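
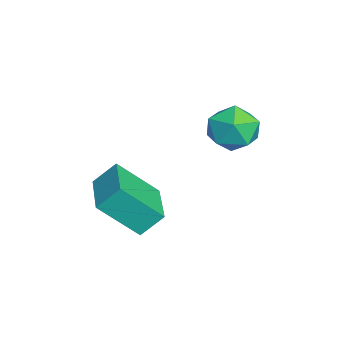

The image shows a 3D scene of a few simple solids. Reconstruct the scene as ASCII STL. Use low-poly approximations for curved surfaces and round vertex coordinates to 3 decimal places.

solid 
facet normal -0.994 -0.094 -0.050
outer loop
vertex -1.687 -3.812 0.473
vertex -1.805 -3.001 1.308
vertex -1.753 -2.354 -0.952
endloop
endfacet
facet normal 0.101 -0.693 -0.714
outer loop
vertex 0.325 -2.159 -0.848
vertex -1.687 -3.812 0.473
vertex -1.753 -2.354 -0.952
endloop
endfacet
facet normal -0.994 -0.094 -0.050
outer loop
vertex -1.753 -2.354 -0.952
vertex -1.805 -3.001 1.308
vertex -1.871 -1.543 -0.117
endloop
endfacet
facet normal -0.032 0.715 -0.699
outer loop
vertex -1.871 -1.543 -0.117
vertex 0.325 -2.159 -0.848
vertex -1.753 -2.354 -0.952
endloop
endfacet
facet normal 0.032 -0.715 0.699
outer loop
vertex -1.687 -3.812 0.473
vertex 0.273 -2.806 1.412
vertex -1.805 -3.001 1.308
endloop
endfacet
facet normal 0.101 -0.693 -0.714
outer loop
vertex 0.391 -3.617 0.577
vertex -1.687 -3.812 0.473
vertex 0.325 -2.159 -0.848
endloop
endfacet
facet normal 0.032 -0.715 0.699
outer loop
vertex 0.391 -3.617 0.577
vertex 0.273 -2.806 1.412
vertex -1.687 -3.812 0.473
endloop
endfacet
facet normal -0.101 0.693 0.714
outer loop
vertex -1.805 -3.001 1.308
vertex 0.273 -2.806 1.412
vertex -1.871 -1.543 -0.117
endloop
endfacet
facet normal -0.032 0.715 -0.699
outer loop
vertex 0.207 -1.348 -0.013
vertex 0.325 -2.159 -0.848
vertex -1.871 -1.543 -0.117
endloop
endfacet
facet normal -0.101 0.693 0.714
outer loop
vertex -1.871 -1.543 -0.117
vertex 0.273 -2.806 1.412
vertex 0.207 -1.348 -0.013
endloop
endfacet
facet normal 0.994 0.094 0.050
outer loop
vertex 0.207 -1.348 -0.013
vertex 0.391 -3.617 0.577
vertex 0.325 -2.159 -0.848
endloop
endfacet
facet normal 0.994 0.094 0.050
outer loop
vertex 0.273 -2.806 1.412
vertex 0.391 -3.617 0.577
vertex 0.207 -1.348 -0.013
endloop
endfacet
facet normal -0.325 0.633 0.703
outer loop
vertex -2.436 1.881 3.016
vertex -3.458 1.59 2.805
vertex -2.885 1.054 3.553
endloop
endfacet
facet normal 0.323 0.385 0.864
outer loop
vertex -2.436 1.881 3.016
vertex -2.885 1.054 3.553
vertex -1.863 0.981 3.203
endloop
endfacet
facet normal 0.765 0.555 0.328
outer loop
vertex -2.436 1.881 3.016
vertex -1.863 0.981 3.203
vertex -1.804 1.47 2.238
endloop
endfacet
facet normal 0.388 0.907 -0.164
outer loop
vertex -2.436 1.881 3.016
vertex -1.804 1.47 2.238
vertex -2.789 1.847 1.993
endloop
endfacet
facet normal -0.286 0.956 0.067
outer loop
vertex -2.436 1.881 3.016
vertex -2.789 1.847 1.993
vertex -3.458 1.59 2.805
endloop
endfacet
facet normal 0.285 -0.327 0.901
outer loop
vertex -1.863 0.981 3.203
vertex -2.885 1.054 3.553
vertex -2.531 0.133 3.107
endloop
endfacet
facet normal -0.765 0.075 0.640
outer loop
vertex -2.885 1.054 3.553
vertex -3.458 1.59 2.805
vertex -3.516 0.51 2.862
endloop
endfacet
facet normal -0.702 0.597 -0.389
outer loop
vertex -3.458 1.59 2.805
vertex -2.789 1.847 1.993
vertex -3.457 0.999 1.897
endloop
endfacet
facet normal 0.388 0.518 -0.762
outer loop
vertex -2.789 1.847 1.993
vertex -1.804 1.47 2.238
vertex -2.435 0.926 1.547
endloop
endfacet
facet normal 0.998 -0.052 0.035
outer loop
vertex -1.804 1.47 2.238
vertex -1.863 0.981 3.203
vertex -1.862 0.39 2.295
endloop
endfacet
facet normal -0.388 -0.907 0.164
outer loop
vertex -2.884 0.099 2.084
vertex -2.531 0.133 3.107
vertex -3.516 0.51 2.862
endloop
endfacet
facet normal -0.765 -0.555 -0.328
outer loop
vertex -2.884 0.099 2.084
vertex -3.516 0.51 2.862
vertex -3.457 0.999 1.897
endloop
endfacet
facet normal -0.323 -0.385 -0.864
outer loop
vertex -2.884 0.099 2.084
vertex -3.457 0.999 1.897
vertex -2.435 0.926 1.547
endloop
endfacet
facet normal 0.325 -0.633 -0.703
outer loop
vertex -2.884 0.099 2.084
vertex -2.435 0.926 1.547
vertex -1.862 0.39 2.295
endloop
endfacet
facet normal 0.286 -0.956 -0.067
outer loop
vertex -2.884 0.099 2.084
vertex -1.862 0.39 2.295
vertex -2.531 0.133 3.107
endloop
endfacet
facet normal -0.388 -0.518 0.762
outer loop
vertex -3.516 0.51 2.862
vertex -2.531 0.133 3.107
vertex -2.885 1.054 3.553
endloop
endfacet
facet normal -0.998 0.052 -0.035
outer loop
vertex -3.457 0.999 1.897
vertex -3.516 0.51 2.862
vertex -3.458 1.59 2.805
endloop
endfacet
facet normal -0.285 0.327 -0.901
outer loop
vertex -2.435 0.926 1.547
vertex -3.457 0.999 1.897
vertex -2.789 1.847 1.993
endloop
endfacet
facet normal 0.765 -0.075 -0.640
outer loop
vertex -1.862 0.39 2.295
vertex -2.435 0.926 1.547
vertex -1.804 1.47 2.238
endloop
endfacet
facet normal 0.702 -0.597 0.389
outer loop
vertex -2.531 0.133 3.107
vertex -1.862 0.39 2.295
vertex -1.863 0.981 3.203
endloop
endfacet

endsolid


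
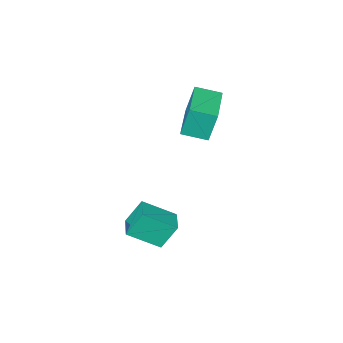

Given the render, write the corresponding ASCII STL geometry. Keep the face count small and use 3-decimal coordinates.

solid 
facet normal -0.713 0.659 -0.241
outer loop
vertex -2.441 -1.57 3.32
vertex -1.346 -0.376 3.344
vertex -2.211 -1.758 2.127
endloop
endfacet
facet normal -0.676 -0.737 -0.014
outer loop
vertex -1.534 -2.384 2.356
vertex -2.441 -1.57 3.32
vertex -2.211 -1.758 2.127
endloop
endfacet
facet normal -0.713 0.658 -0.241
outer loop
vertex -2.211 -1.758 2.127
vertex -1.346 -0.376 3.344
vertex -1.116 -0.564 2.15
endloop
endfacet
facet normal 0.187 -0.153 -0.970
outer loop
vertex -1.116 -0.564 2.15
vertex -1.534 -2.384 2.356
vertex -2.211 -1.758 2.127
endloop
endfacet
facet normal -0.187 0.152 0.970
outer loop
vertex -2.441 -1.57 3.32
vertex -0.669 -1.002 3.573
vertex -1.346 -0.376 3.344
endloop
endfacet
facet normal -0.676 -0.737 -0.014
outer loop
vertex -1.764 -2.196 3.55
vertex -2.441 -1.57 3.32
vertex -1.534 -2.384 2.356
endloop
endfacet
facet normal -0.188 0.153 0.970
outer loop
vertex -1.764 -2.196 3.55
vertex -0.669 -1.002 3.573
vertex -2.441 -1.57 3.32
endloop
endfacet
facet normal 0.676 0.737 0.014
outer loop
vertex -1.346 -0.376 3.344
vertex -0.669 -1.002 3.573
vertex -1.116 -0.564 2.15
endloop
endfacet
facet normal 0.188 -0.153 -0.970
outer loop
vertex -0.439 -1.19 2.38
vertex -1.534 -2.384 2.356
vertex -1.116 -0.564 2.15
endloop
endfacet
facet normal 0.676 0.737 0.014
outer loop
vertex -1.116 -0.564 2.15
vertex -0.669 -1.002 3.573
vertex -0.439 -1.19 2.38
endloop
endfacet
facet normal 0.713 -0.659 0.241
outer loop
vertex -0.439 -1.19 2.38
vertex -1.764 -2.196 3.55
vertex -1.534 -2.384 2.356
endloop
endfacet
facet normal 0.713 -0.658 0.241
outer loop
vertex -0.669 -1.002 3.573
vertex -1.764 -2.196 3.55
vertex -0.439 -1.19 2.38
endloop
endfacet
facet normal -0.467 0.221 0.856
outer loop
vertex 1.993 0.088 1.005
vertex 2.47 0.812 1.078
vertex 1.105 0.738 0.353
endloop
endfacet
facet normal -0.548 -0.832 -0.083
outer loop
vertex 1.59 0.508 -0.538
vertex 1.993 0.088 1.005
vertex 1.105 0.738 0.353
endloop
endfacet
facet normal -0.467 0.222 0.856
outer loop
vertex 1.105 0.738 0.353
vertex 2.47 0.812 1.078
vertex 1.581 1.462 0.425
endloop
endfacet
facet normal -0.695 0.508 -0.509
outer loop
vertex 1.581 1.462 0.425
vertex 1.59 0.508 -0.538
vertex 1.105 0.738 0.353
endloop
endfacet
facet normal 0.694 -0.509 0.509
outer loop
vertex 1.993 0.088 1.005
vertex 2.955 0.582 0.187
vertex 2.47 0.812 1.078
endloop
endfacet
facet normal -0.547 -0.833 -0.084
outer loop
vertex 2.479 -0.142 0.115
vertex 1.993 0.088 1.005
vertex 1.59 0.508 -0.538
endloop
endfacet
facet normal 0.694 -0.507 0.510
outer loop
vertex 2.479 -0.142 0.115
vertex 2.955 0.582 0.187
vertex 1.993 0.088 1.005
endloop
endfacet
facet normal 0.548 0.833 0.083
outer loop
vertex 2.47 0.812 1.078
vertex 2.955 0.582 0.187
vertex 1.581 1.462 0.425
endloop
endfacet
facet normal -0.694 0.508 -0.510
outer loop
vertex 2.067 1.232 -0.465
vertex 1.59 0.508 -0.538
vertex 1.581 1.462 0.425
endloop
endfacet
facet normal 0.548 0.832 0.084
outer loop
vertex 1.581 1.462 0.425
vertex 2.955 0.582 0.187
vertex 2.067 1.232 -0.465
endloop
endfacet
facet normal 0.467 -0.221 -0.856
outer loop
vertex 2.067 1.232 -0.465
vertex 2.479 -0.142 0.115
vertex 1.59 0.508 -0.538
endloop
endfacet
facet normal 0.467 -0.222 -0.856
outer loop
vertex 2.955 0.582 0.187
vertex 2.479 -0.142 0.115
vertex 2.067 1.232 -0.465
endloop
endfacet

endsolid


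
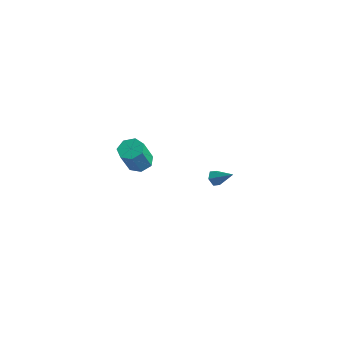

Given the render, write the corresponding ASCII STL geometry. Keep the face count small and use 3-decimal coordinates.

solid 
facet normal -0.120 0.448 -0.886
outer loop
vertex -1.666 -3.073 1.593
vertex -2.326 -3.236 1.6
vertex -2.025 -2.677 1.842
endloop
endfacet
facet normal 0.784 0.591 0.191
outer loop
vertex -1.666 -3.073 1.593
vertex -2.025 -2.677 1.842
vertex -1.474 -3.78 2.992
endloop
endfacet
facet normal 0.783 0.591 0.192
outer loop
vertex -1.474 -3.78 2.992
vertex -2.025 -2.677 1.842
vertex -1.834 -3.384 3.242
endloop
endfacet
facet normal 0.122 -0.448 0.886
outer loop
vertex -1.474 -3.78 2.992
vertex -1.834 -3.384 3.242
vertex -2.134 -3.944 3.0
endloop
endfacet
facet normal -0.120 0.448 -0.886
outer loop
vertex -2.025 -2.677 1.842
vertex -2.326 -3.236 1.6
vertex -2.611 -2.702 1.909
endloop
endfacet
facet normal 0.013 0.893 0.449
outer loop
vertex -2.025 -2.677 1.842
vertex -2.611 -2.702 1.909
vertex -1.834 -3.384 3.242
endloop
endfacet
facet normal 0.013 0.893 0.449
outer loop
vertex -1.834 -3.384 3.242
vertex -2.611 -2.702 1.909
vertex -2.419 -3.409 3.309
endloop
endfacet
facet normal 0.121 -0.448 0.886
outer loop
vertex -1.834 -3.384 3.242
vertex -2.419 -3.409 3.309
vertex -2.134 -3.944 3.0
endloop
endfacet
facet normal -0.122 0.447 -0.886
outer loop
vertex -2.611 -2.702 1.909
vertex -2.326 -3.236 1.6
vertex -2.982 -3.13 1.744
endloop
endfacet
facet normal -0.768 0.523 0.370
outer loop
vertex -2.611 -2.702 1.909
vertex -2.982 -3.13 1.744
vertex -2.419 -3.409 3.309
endloop
endfacet
facet normal -0.768 0.523 0.370
outer loop
vertex -2.419 -3.409 3.309
vertex -2.982 -3.13 1.744
vertex -2.79 -3.837 3.143
endloop
endfacet
facet normal 0.120 -0.448 0.886
outer loop
vertex -2.419 -3.409 3.309
vertex -2.79 -3.837 3.143
vertex -2.134 -3.944 3.0
endloop
endfacet
facet normal -0.122 0.448 -0.886
outer loop
vertex -2.982 -3.13 1.744
vertex -2.326 -3.236 1.6
vertex -2.859 -3.638 1.47
endloop
endfacet
facet normal -0.970 -0.241 0.011
outer loop
vertex -2.982 -3.13 1.744
vertex -2.859 -3.638 1.47
vertex -2.79 -3.837 3.143
endloop
endfacet
facet normal -0.971 -0.239 0.012
outer loop
vertex -2.79 -3.837 3.143
vertex -2.859 -3.638 1.47
vertex -2.668 -4.345 2.87
endloop
endfacet
facet normal 0.120 -0.447 0.886
outer loop
vertex -2.79 -3.837 3.143
vertex -2.668 -4.345 2.87
vertex -2.134 -3.944 3.0
endloop
endfacet
facet normal -0.121 0.448 -0.886
outer loop
vertex -2.859 -3.638 1.47
vertex -2.326 -3.236 1.6
vertex -2.334 -3.844 1.294
endloop
endfacet
facet normal -0.442 -0.823 -0.355
outer loop
vertex -2.859 -3.638 1.47
vertex -2.334 -3.844 1.294
vertex -2.668 -4.345 2.87
endloop
endfacet
facet normal -0.442 -0.823 -0.355
outer loop
vertex -2.668 -4.345 2.87
vertex -2.334 -3.844 1.294
vertex -2.143 -4.551 2.694
endloop
endfacet
facet normal 0.121 -0.448 0.886
outer loop
vertex -2.668 -4.345 2.87
vertex -2.143 -4.551 2.694
vertex -2.134 -3.944 3.0
endloop
endfacet
facet normal -0.121 0.448 -0.886
outer loop
vertex -2.334 -3.844 1.294
vertex -2.326 -3.236 1.6
vertex -1.803 -3.592 1.349
endloop
endfacet
facet normal 0.420 -0.786 -0.454
outer loop
vertex -2.334 -3.844 1.294
vertex -1.803 -3.592 1.349
vertex -2.143 -4.551 2.694
endloop
endfacet
facet normal 0.420 -0.786 -0.454
outer loop
vertex -2.143 -4.551 2.694
vertex -1.803 -3.592 1.349
vertex -1.612 -4.299 2.749
endloop
endfacet
facet normal 0.121 -0.448 0.886
outer loop
vertex -2.143 -4.551 2.694
vertex -1.612 -4.299 2.749
vertex -2.134 -3.944 3.0
endloop
endfacet
facet normal -0.120 0.448 -0.886
outer loop
vertex -1.803 -3.592 1.349
vertex -2.326 -3.236 1.6
vertex -1.666 -3.073 1.593
endloop
endfacet
facet normal 0.965 -0.156 -0.210
outer loop
vertex -1.803 -3.592 1.349
vertex -1.666 -3.073 1.593
vertex -1.612 -4.299 2.749
endloop
endfacet
facet normal 0.965 -0.157 -0.212
outer loop
vertex -1.612 -4.299 2.749
vertex -1.666 -3.073 1.593
vertex -1.474 -3.78 2.992
endloop
endfacet
facet normal 0.122 -0.447 0.886
outer loop
vertex -1.612 -4.299 2.749
vertex -1.474 -3.78 2.992
vertex -2.134 -3.944 3.0
endloop
endfacet
facet normal -0.779 -0.290 -0.557
outer loop
vertex -3.777 2.819 -4.345
vertex -4.066 3.179 -4.128
vertex -3.802 3.284 -4.552
endloop
endfacet
facet normal 0.850 -0.176 -0.497
outer loop
vertex -3.777 2.819 -4.345
vertex -3.802 3.284 -4.552
vertex -3.094 3.541 -3.432
endloop
endfacet
facet normal -0.779 -0.290 -0.557
outer loop
vertex -3.802 3.284 -4.552
vertex -4.066 3.179 -4.128
vertex -4.091 3.644 -4.335
endloop
endfacet
facet normal 0.514 0.706 -0.487
outer loop
vertex -3.802 3.284 -4.552
vertex -4.091 3.644 -4.335
vertex -3.094 3.541 -3.432
endloop
endfacet
facet normal -0.778 -0.290 -0.557
outer loop
vertex -4.091 3.644 -4.335
vertex -4.066 3.179 -4.128
vertex -4.355 3.539 -3.912
endloop
endfacet
facet normal -0.076 0.978 0.195
outer loop
vertex -4.091 3.644 -4.335
vertex -4.355 3.539 -3.912
vertex -3.094 3.541 -3.432
endloop
endfacet
facet normal -0.778 -0.290 -0.558
outer loop
vertex -4.355 3.539 -3.912
vertex -4.066 3.179 -4.128
vertex -4.33 3.073 -3.705
endloop
endfacet
facet normal -0.331 0.368 0.869
outer loop
vertex -4.355 3.539 -3.912
vertex -4.33 3.073 -3.705
vertex -3.094 3.541 -3.432
endloop
endfacet
facet normal -0.778 -0.290 -0.558
outer loop
vertex -4.33 3.073 -3.705
vertex -4.066 3.179 -4.128
vertex -4.041 2.713 -3.921
endloop
endfacet
facet normal 0.004 -0.512 0.859
outer loop
vertex -4.33 3.073 -3.705
vertex -4.041 2.713 -3.921
vertex -3.094 3.541 -3.432
endloop
endfacet
facet normal -0.779 -0.289 -0.557
outer loop
vertex -4.041 2.713 -3.921
vertex -4.066 3.179 -4.128
vertex -3.777 2.819 -4.345
endloop
endfacet
facet normal 0.595 -0.784 0.175
outer loop
vertex -4.041 2.713 -3.921
vertex -3.777 2.819 -4.345
vertex -3.094 3.541 -3.432
endloop
endfacet

endsolid


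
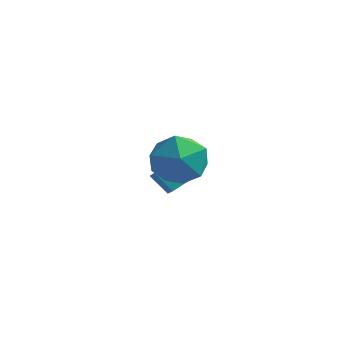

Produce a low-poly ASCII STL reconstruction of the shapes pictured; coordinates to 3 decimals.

solid 
facet normal -0.513 0.650 -0.560
outer loop
vertex -4.209 2.68 -2.734
vertex -3.68 3.554 -2.204
vertex -3.52 2.661 -3.388
endloop
endfacet
facet normal -0.459 -0.759 -0.462
outer loop
vertex -2.94 1.926 -2.756
vertex -4.209 2.68 -2.734
vertex -3.52 2.661 -3.388
endloop
endfacet
facet normal -0.514 0.650 -0.560
outer loop
vertex -3.52 2.661 -3.388
vertex -3.68 3.554 -2.204
vertex -2.992 3.534 -2.859
endloop
endfacet
facet normal 0.724 -0.021 -0.689
outer loop
vertex -2.992 3.534 -2.859
vertex -2.94 1.926 -2.756
vertex -3.52 2.661 -3.388
endloop
endfacet
facet normal -0.724 0.021 0.689
outer loop
vertex -4.209 2.68 -2.734
vertex -3.1 2.819 -1.572
vertex -3.68 3.554 -2.204
endloop
endfacet
facet normal -0.460 -0.760 -0.460
outer loop
vertex -3.628 1.946 -2.101
vertex -4.209 2.68 -2.734
vertex -2.94 1.926 -2.756
endloop
endfacet
facet normal -0.724 0.021 0.689
outer loop
vertex -3.628 1.946 -2.101
vertex -3.1 2.819 -1.572
vertex -4.209 2.68 -2.734
endloop
endfacet
facet normal 0.460 0.759 0.460
outer loop
vertex -3.68 3.554 -2.204
vertex -3.1 2.819 -1.572
vertex -2.992 3.534 -2.859
endloop
endfacet
facet normal 0.724 -0.021 -0.689
outer loop
vertex -2.411 2.8 -2.226
vertex -2.94 1.926 -2.756
vertex -2.992 3.534 -2.859
endloop
endfacet
facet normal 0.458 0.760 0.461
outer loop
vertex -2.992 3.534 -2.859
vertex -3.1 2.819 -1.572
vertex -2.411 2.8 -2.226
endloop
endfacet
facet normal 0.514 -0.650 0.560
outer loop
vertex -2.411 2.8 -2.226
vertex -3.628 1.946 -2.101
vertex -2.94 1.926 -2.756
endloop
endfacet
facet normal 0.514 -0.650 0.560
outer loop
vertex -3.1 2.819 -1.572
vertex -3.628 1.946 -2.101
vertex -2.411 2.8 -2.226
endloop
endfacet
facet normal -0.443 0.489 0.752
outer loop
vertex -2.161 -0.552 0.788
vertex -1.379 -0.865 1.452
vertex -1.285 0.055 0.909
endloop
endfacet
facet normal -0.577 0.807 0.128
outer loop
vertex -2.161 -0.552 0.788
vertex -1.285 0.055 0.909
vertex -1.706 -0.091 -0.067
endloop
endfacet
facet normal -0.895 0.331 -0.298
outer loop
vertex -2.161 -0.552 0.788
vertex -1.706 -0.091 -0.067
vertex -2.06 -1.102 -0.127
endloop
endfacet
facet normal -0.958 -0.281 0.063
outer loop
vertex -2.161 -0.552 0.788
vertex -2.06 -1.102 -0.127
vertex -1.858 -1.58 0.812
endloop
endfacet
facet normal -0.678 -0.183 0.712
outer loop
vertex -2.161 -0.552 0.788
vertex -1.858 -1.58 0.812
vertex -1.379 -0.865 1.452
endloop
endfacet
facet normal 0.048 0.985 -0.168
outer loop
vertex -1.706 -0.091 -0.067
vertex -1.285 0.055 0.909
vertex -0.642 -0.12 0.068
endloop
endfacet
facet normal 0.265 0.470 0.842
outer loop
vertex -1.285 0.055 0.909
vertex -1.379 -0.865 1.452
vertex -0.44 -0.598 1.007
endloop
endfacet
facet normal -0.115 -0.618 0.777
outer loop
vertex -1.379 -0.865 1.452
vertex -1.858 -1.58 0.812
vertex -0.794 -1.609 0.947
endloop
endfacet
facet normal -0.568 -0.776 -0.273
outer loop
vertex -1.858 -1.58 0.812
vertex -2.06 -1.102 -0.127
vertex -1.215 -1.755 -0.029
endloop
endfacet
facet normal -0.467 0.215 -0.858
outer loop
vertex -2.06 -1.102 -0.127
vertex -1.706 -0.091 -0.067
vertex -1.121 -0.835 -0.572
endloop
endfacet
facet normal 0.958 0.281 -0.063
outer loop
vertex -0.339 -1.148 0.092
vertex -0.642 -0.12 0.068
vertex -0.44 -0.598 1.007
endloop
endfacet
facet normal 0.895 -0.331 0.298
outer loop
vertex -0.339 -1.148 0.092
vertex -0.44 -0.598 1.007
vertex -0.794 -1.609 0.947
endloop
endfacet
facet normal 0.577 -0.807 -0.128
outer loop
vertex -0.339 -1.148 0.092
vertex -0.794 -1.609 0.947
vertex -1.215 -1.755 -0.029
endloop
endfacet
facet normal 0.443 -0.489 -0.752
outer loop
vertex -0.339 -1.148 0.092
vertex -1.215 -1.755 -0.029
vertex -1.121 -0.835 -0.572
endloop
endfacet
facet normal 0.678 0.183 -0.712
outer loop
vertex -0.339 -1.148 0.092
vertex -1.121 -0.835 -0.572
vertex -0.642 -0.12 0.068
endloop
endfacet
facet normal 0.568 0.776 0.273
outer loop
vertex -0.44 -0.598 1.007
vertex -0.642 -0.12 0.068
vertex -1.285 0.055 0.909
endloop
endfacet
facet normal 0.467 -0.215 0.858
outer loop
vertex -0.794 -1.609 0.947
vertex -0.44 -0.598 1.007
vertex -1.379 -0.865 1.452
endloop
endfacet
facet normal -0.048 -0.985 0.168
outer loop
vertex -1.215 -1.755 -0.029
vertex -0.794 -1.609 0.947
vertex -1.858 -1.58 0.812
endloop
endfacet
facet normal -0.265 -0.470 -0.842
outer loop
vertex -1.121 -0.835 -0.572
vertex -1.215 -1.755 -0.029
vertex -2.06 -1.102 -0.127
endloop
endfacet
facet normal 0.115 0.618 -0.777
outer loop
vertex -0.642 -0.12 0.068
vertex -1.121 -0.835 -0.572
vertex -1.706 -0.091 -0.067
endloop
endfacet

endsolid


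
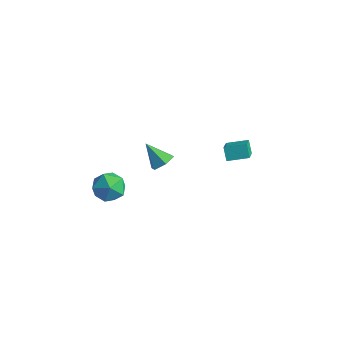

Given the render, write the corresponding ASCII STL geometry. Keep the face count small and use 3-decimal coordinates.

solid 
facet normal -0.705 -0.678 -0.208
outer loop
vertex 0.686 3.01 -0.158
vertex -0.199 4.252 -1.205
vertex 1.204 2.713 -0.948
endloop
endfacet
facet normal 0.478 -0.672 0.566
outer loop
vertex 2.199 3.668 -0.655
vertex 0.686 3.01 -0.158
vertex 1.204 2.713 -0.948
endloop
endfacet
facet normal -0.705 -0.678 -0.208
outer loop
vertex 1.204 2.713 -0.948
vertex -0.199 4.252 -1.205
vertex 0.319 3.955 -1.995
endloop
endfacet
facet normal 0.523 -0.300 -0.798
outer loop
vertex 0.319 3.955 -1.995
vertex 2.199 3.668 -0.655
vertex 1.204 2.713 -0.948
endloop
endfacet
facet normal -0.523 0.300 0.798
outer loop
vertex 0.686 3.01 -0.158
vertex 0.796 5.207 -0.912
vertex -0.199 4.252 -1.205
endloop
endfacet
facet normal 0.478 -0.672 0.566
outer loop
vertex 1.681 3.965 0.135
vertex 0.686 3.01 -0.158
vertex 2.199 3.668 -0.655
endloop
endfacet
facet normal -0.523 0.300 0.798
outer loop
vertex 1.681 3.965 0.135
vertex 0.796 5.207 -0.912
vertex 0.686 3.01 -0.158
endloop
endfacet
facet normal -0.478 0.672 -0.566
outer loop
vertex -0.199 4.252 -1.205
vertex 0.796 5.207 -0.912
vertex 0.319 3.955 -1.995
endloop
endfacet
facet normal 0.523 -0.300 -0.798
outer loop
vertex 1.314 4.91 -1.702
vertex 2.199 3.668 -0.655
vertex 0.319 3.955 -1.995
endloop
endfacet
facet normal -0.478 0.672 -0.566
outer loop
vertex 0.319 3.955 -1.995
vertex 0.796 5.207 -0.912
vertex 1.314 4.91 -1.702
endloop
endfacet
facet normal 0.705 0.678 0.208
outer loop
vertex 1.314 4.91 -1.702
vertex 1.681 3.965 0.135
vertex 2.199 3.668 -0.655
endloop
endfacet
facet normal 0.705 0.678 0.208
outer loop
vertex 0.796 5.207 -0.912
vertex 1.681 3.965 0.135
vertex 1.314 4.91 -1.702
endloop
endfacet
facet normal -0.767 0.278 0.578
outer loop
vertex -3.377 -3.952 -0.966
vertex -2.655 -3.886 -0.039
vertex -2.826 -2.941 -0.721
endloop
endfacet
facet normal -0.864 0.494 -0.094
outer loop
vertex -3.377 -3.952 -0.966
vertex -2.826 -2.941 -0.721
vertex -2.914 -3.308 -1.836
endloop
endfacet
facet normal -0.853 -0.082 -0.515
outer loop
vertex -3.377 -3.952 -0.966
vertex -2.914 -3.308 -1.836
vertex -2.796 -4.48 -1.844
endloop
endfacet
facet normal -0.749 -0.654 -0.102
outer loop
vertex -3.377 -3.952 -0.966
vertex -2.796 -4.48 -1.844
vertex -2.636 -4.837 -0.734
endloop
endfacet
facet normal -0.696 -0.433 0.573
outer loop
vertex -3.377 -3.952 -0.966
vertex -2.636 -4.837 -0.734
vertex -2.655 -3.886 -0.039
endloop
endfacet
facet normal -0.313 0.909 -0.275
outer loop
vertex -2.914 -3.308 -1.836
vertex -2.826 -2.941 -0.721
vertex -1.904 -2.843 -1.446
endloop
endfacet
facet normal -0.156 0.559 0.814
outer loop
vertex -2.826 -2.941 -0.721
vertex -2.655 -3.886 -0.039
vertex -1.744 -3.2 -0.336
endloop
endfacet
facet normal -0.040 -0.590 0.806
outer loop
vertex -2.655 -3.886 -0.039
vertex -2.636 -4.837 -0.734
vertex -1.626 -4.372 -0.344
endloop
endfacet
facet normal -0.125 -0.950 -0.287
outer loop
vertex -2.636 -4.837 -0.734
vertex -2.796 -4.48 -1.844
vertex -1.714 -4.739 -1.459
endloop
endfacet
facet normal -0.294 -0.023 -0.955
outer loop
vertex -2.796 -4.48 -1.844
vertex -2.914 -3.308 -1.836
vertex -1.885 -3.794 -2.141
endloop
endfacet
facet normal 0.749 0.654 0.102
outer loop
vertex -1.163 -3.728 -1.214
vertex -1.904 -2.843 -1.446
vertex -1.744 -3.2 -0.336
endloop
endfacet
facet normal 0.853 0.082 0.515
outer loop
vertex -1.163 -3.728 -1.214
vertex -1.744 -3.2 -0.336
vertex -1.626 -4.372 -0.344
endloop
endfacet
facet normal 0.864 -0.494 0.094
outer loop
vertex -1.163 -3.728 -1.214
vertex -1.626 -4.372 -0.344
vertex -1.714 -4.739 -1.459
endloop
endfacet
facet normal 0.767 -0.278 -0.578
outer loop
vertex -1.163 -3.728 -1.214
vertex -1.714 -4.739 -1.459
vertex -1.885 -3.794 -2.141
endloop
endfacet
facet normal 0.696 0.433 -0.573
outer loop
vertex -1.163 -3.728 -1.214
vertex -1.885 -3.794 -2.141
vertex -1.904 -2.843 -1.446
endloop
endfacet
facet normal 0.125 0.950 0.287
outer loop
vertex -1.744 -3.2 -0.336
vertex -1.904 -2.843 -1.446
vertex -2.826 -2.941 -0.721
endloop
endfacet
facet normal 0.294 0.023 0.955
outer loop
vertex -1.626 -4.372 -0.344
vertex -1.744 -3.2 -0.336
vertex -2.655 -3.886 -0.039
endloop
endfacet
facet normal 0.313 -0.909 0.275
outer loop
vertex -1.714 -4.739 -1.459
vertex -1.626 -4.372 -0.344
vertex -2.636 -4.837 -0.734
endloop
endfacet
facet normal 0.156 -0.559 -0.814
outer loop
vertex -1.885 -3.794 -2.141
vertex -1.714 -4.739 -1.459
vertex -2.796 -4.48 -1.844
endloop
endfacet
facet normal 0.040 0.590 -0.806
outer loop
vertex -1.904 -2.843 -1.446
vertex -1.885 -3.794 -2.141
vertex -2.914 -3.308 -1.836
endloop
endfacet
facet normal 0.681 0.140 -0.719
outer loop
vertex -0.9 -0.369 -0.432
vertex -1.501 -0.01 -0.931
vertex -1.037 0.479 -0.397
endloop
endfacet
facet normal 0.387 0.024 0.922
outer loop
vertex -0.9 -0.369 -0.432
vertex -1.037 0.479 -0.397
vertex -2.679 -0.25 0.311
endloop
endfacet
facet normal 0.682 0.138 -0.719
outer loop
vertex -1.037 0.479 -0.397
vertex -1.501 -0.01 -0.931
vertex -1.637 0.839 -0.897
endloop
endfacet
facet normal -0.068 0.769 0.635
outer loop
vertex -1.037 0.479 -0.397
vertex -1.637 0.839 -0.897
vertex -2.679 -0.25 0.311
endloop
endfacet
facet normal 0.682 0.138 -0.719
outer loop
vertex -1.637 0.839 -0.897
vertex -1.501 -0.01 -0.931
vertex -2.101 0.35 -1.431
endloop
endfacet
facet normal -0.724 0.690 -0.003
outer loop
vertex -1.637 0.839 -0.897
vertex -2.101 0.35 -1.431
vertex -2.679 -0.25 0.311
endloop
endfacet
facet normal 0.682 0.140 -0.718
outer loop
vertex -2.101 0.35 -1.431
vertex -1.501 -0.01 -0.931
vertex -1.964 -0.498 -1.466
endloop
endfacet
facet normal -0.926 -0.135 -0.354
outer loop
vertex -2.101 0.35 -1.431
vertex -1.964 -0.498 -1.466
vertex -2.679 -0.25 0.311
endloop
endfacet
facet normal 0.682 0.140 -0.718
outer loop
vertex -1.964 -0.498 -1.466
vertex -1.501 -0.01 -0.931
vertex -1.364 -0.858 -0.966
endloop
endfacet
facet normal -0.472 -0.879 -0.067
outer loop
vertex -1.964 -0.498 -1.466
vertex -1.364 -0.858 -0.966
vertex -2.679 -0.25 0.311
endloop
endfacet
facet normal 0.681 0.140 -0.719
outer loop
vertex -1.364 -0.858 -0.966
vertex -1.501 -0.01 -0.931
vertex -0.9 -0.369 -0.432
endloop
endfacet
facet normal 0.185 -0.800 0.571
outer loop
vertex -1.364 -0.858 -0.966
vertex -0.9 -0.369 -0.432
vertex -2.679 -0.25 0.311
endloop
endfacet

endsolid


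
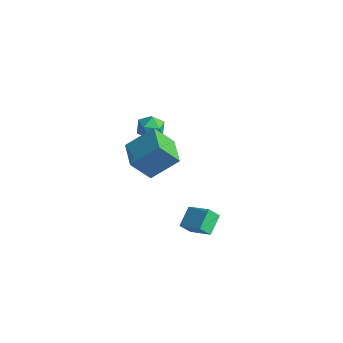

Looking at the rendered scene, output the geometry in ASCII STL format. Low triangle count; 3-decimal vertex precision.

solid 
facet normal -0.386 -0.535 0.751
outer loop
vertex 4.565 -3.514 -0.303
vertex 4.178 -2.383 0.304
vertex 3.111 -3.584 -1.1
endloop
endfacet
facet normal 0.289 -0.844 -0.453
outer loop
vertex 3.462 -3.097 -1.784
vertex 4.565 -3.514 -0.303
vertex 3.111 -3.584 -1.1
endloop
endfacet
facet normal -0.386 -0.535 0.751
outer loop
vertex 3.111 -3.584 -1.1
vertex 4.178 -2.383 0.304
vertex 2.724 -2.453 -0.493
endloop
endfacet
facet normal -0.876 -0.042 -0.480
outer loop
vertex 2.724 -2.453 -0.493
vertex 3.462 -3.097 -1.784
vertex 3.111 -3.584 -1.1
endloop
endfacet
facet normal 0.876 0.042 0.480
outer loop
vertex 4.565 -3.514 -0.303
vertex 4.529 -1.896 -0.38
vertex 4.178 -2.383 0.304
endloop
endfacet
facet normal 0.289 -0.844 -0.453
outer loop
vertex 4.916 -3.027 -0.987
vertex 4.565 -3.514 -0.303
vertex 3.462 -3.097 -1.784
endloop
endfacet
facet normal 0.876 0.042 0.480
outer loop
vertex 4.916 -3.027 -0.987
vertex 4.529 -1.896 -0.38
vertex 4.565 -3.514 -0.303
endloop
endfacet
facet normal -0.289 0.844 0.453
outer loop
vertex 4.178 -2.383 0.304
vertex 4.529 -1.896 -0.38
vertex 2.724 -2.453 -0.493
endloop
endfacet
facet normal -0.876 -0.042 -0.480
outer loop
vertex 3.075 -1.966 -1.177
vertex 3.462 -3.097 -1.784
vertex 2.724 -2.453 -0.493
endloop
endfacet
facet normal -0.289 0.844 0.453
outer loop
vertex 2.724 -2.453 -0.493
vertex 4.529 -1.896 -0.38
vertex 3.075 -1.966 -1.177
endloop
endfacet
facet normal 0.386 0.535 -0.751
outer loop
vertex 3.075 -1.966 -1.177
vertex 4.916 -3.027 -0.987
vertex 3.462 -3.097 -1.784
endloop
endfacet
facet normal 0.386 0.535 -0.751
outer loop
vertex 4.529 -1.896 -0.38
vertex 4.916 -3.027 -0.987
vertex 3.075 -1.966 -1.177
endloop
endfacet
facet normal -0.156 0.987 -0.046
outer loop
vertex -3.854 1.784 -0.822
vertex -4.325 1.747 -0.014
vertex -3.401 1.893 -0.01
endloop
endfacet
facet normal 0.458 0.811 -0.365
outer loop
vertex -3.854 1.784 -0.822
vertex -3.401 1.893 -0.01
vertex -3.023 1.373 -0.691
endloop
endfacet
facet normal 0.311 0.346 -0.885
outer loop
vertex -3.854 1.784 -0.822
vertex -3.023 1.373 -0.691
vertex -3.714 0.906 -1.116
endloop
endfacet
facet normal -0.395 0.234 -0.888
outer loop
vertex -3.854 1.784 -0.822
vertex -3.714 0.906 -1.116
vertex -4.519 1.137 -0.697
endloop
endfacet
facet normal -0.683 0.630 -0.369
outer loop
vertex -3.854 1.784 -0.822
vertex -4.519 1.137 -0.697
vertex -4.325 1.747 -0.014
endloop
endfacet
facet normal 0.869 0.480 0.116
outer loop
vertex -3.023 1.373 -0.691
vertex -3.401 1.893 -0.01
vertex -2.981 1.083 0.197
endloop
endfacet
facet normal -0.124 0.765 0.632
outer loop
vertex -3.401 1.893 -0.01
vertex -4.325 1.747 -0.014
vertex -3.786 1.314 0.616
endloop
endfacet
facet normal -0.976 0.189 0.108
outer loop
vertex -4.325 1.747 -0.014
vertex -4.519 1.137 -0.697
vertex -4.477 0.847 0.191
endloop
endfacet
facet normal -0.510 -0.452 -0.732
outer loop
vertex -4.519 1.137 -0.697
vertex -3.714 0.906 -1.116
vertex -4.099 0.327 -0.49
endloop
endfacet
facet normal 0.631 -0.272 -0.727
outer loop
vertex -3.714 0.906 -1.116
vertex -3.023 1.373 -0.691
vertex -3.175 0.473 -0.486
endloop
endfacet
facet normal 0.395 -0.234 0.888
outer loop
vertex -3.646 0.436 0.322
vertex -2.981 1.083 0.197
vertex -3.786 1.314 0.616
endloop
endfacet
facet normal -0.311 -0.346 0.885
outer loop
vertex -3.646 0.436 0.322
vertex -3.786 1.314 0.616
vertex -4.477 0.847 0.191
endloop
endfacet
facet normal -0.458 -0.811 0.365
outer loop
vertex -3.646 0.436 0.322
vertex -4.477 0.847 0.191
vertex -4.099 0.327 -0.49
endloop
endfacet
facet normal 0.156 -0.987 0.046
outer loop
vertex -3.646 0.436 0.322
vertex -4.099 0.327 -0.49
vertex -3.175 0.473 -0.486
endloop
endfacet
facet normal 0.683 -0.630 0.369
outer loop
vertex -3.646 0.436 0.322
vertex -3.175 0.473 -0.486
vertex -2.981 1.083 0.197
endloop
endfacet
facet normal 0.510 0.452 0.732
outer loop
vertex -3.786 1.314 0.616
vertex -2.981 1.083 0.197
vertex -3.401 1.893 -0.01
endloop
endfacet
facet normal -0.631 0.272 0.727
outer loop
vertex -4.477 0.847 0.191
vertex -3.786 1.314 0.616
vertex -4.325 1.747 -0.014
endloop
endfacet
facet normal -0.869 -0.480 -0.116
outer loop
vertex -4.099 0.327 -0.49
vertex -4.477 0.847 0.191
vertex -4.519 1.137 -0.697
endloop
endfacet
facet normal 0.124 -0.765 -0.632
outer loop
vertex -3.175 0.473 -0.486
vertex -4.099 0.327 -0.49
vertex -3.714 0.906 -1.116
endloop
endfacet
facet normal 0.976 -0.189 -0.108
outer loop
vertex -2.981 1.083 0.197
vertex -3.175 0.473 -0.486
vertex -3.023 1.373 -0.691
endloop
endfacet
facet normal -0.457 -0.636 -0.622
outer loop
vertex -1.34 -2.945 0.849
vertex -2.842 -1.848 0.83
vertex -0.646 -2.02 -0.608
endloop
endfacet
facet normal 0.807 -0.590 0.010
outer loop
vertex 0.322 -0.672 0.71
vertex -1.34 -2.945 0.849
vertex -0.646 -2.02 -0.608
endloop
endfacet
facet normal -0.457 -0.636 -0.622
outer loop
vertex -0.646 -2.02 -0.608
vertex -2.842 -1.848 0.83
vertex -2.148 -0.923 -0.627
endloop
endfacet
facet normal 0.373 0.498 -0.783
outer loop
vertex -2.148 -0.923 -0.627
vertex 0.322 -0.672 0.71
vertex -0.646 -2.02 -0.608
endloop
endfacet
facet normal -0.373 -0.498 0.783
outer loop
vertex -1.34 -2.945 0.849
vertex -1.874 -0.5 2.148
vertex -2.842 -1.848 0.83
endloop
endfacet
facet normal 0.807 -0.590 0.010
outer loop
vertex -0.372 -1.597 2.167
vertex -1.34 -2.945 0.849
vertex 0.322 -0.672 0.71
endloop
endfacet
facet normal -0.373 -0.498 0.783
outer loop
vertex -0.372 -1.597 2.167
vertex -1.874 -0.5 2.148
vertex -1.34 -2.945 0.849
endloop
endfacet
facet normal -0.807 0.590 -0.010
outer loop
vertex -2.842 -1.848 0.83
vertex -1.874 -0.5 2.148
vertex -2.148 -0.923 -0.627
endloop
endfacet
facet normal 0.373 0.498 -0.783
outer loop
vertex -1.18 0.425 0.691
vertex 0.322 -0.672 0.71
vertex -2.148 -0.923 -0.627
endloop
endfacet
facet normal -0.807 0.590 -0.010
outer loop
vertex -2.148 -0.923 -0.627
vertex -1.874 -0.5 2.148
vertex -1.18 0.425 0.691
endloop
endfacet
facet normal 0.457 0.636 0.622
outer loop
vertex -1.18 0.425 0.691
vertex -0.372 -1.597 2.167
vertex 0.322 -0.672 0.71
endloop
endfacet
facet normal 0.457 0.636 0.622
outer loop
vertex -1.874 -0.5 2.148
vertex -0.372 -1.597 2.167
vertex -1.18 0.425 0.691
endloop
endfacet

endsolid


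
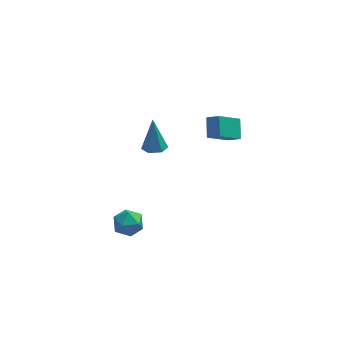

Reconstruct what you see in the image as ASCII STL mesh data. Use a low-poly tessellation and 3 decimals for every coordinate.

solid 
facet normal -0.730 0.439 -0.524
outer loop
vertex 2.421 1.373 3.934
vertex 2.496 2.417 4.705
vertex 3.674 2.114 2.809
endloop
endfacet
facet normal -0.058 -0.803 -0.593
outer loop
vertex 4.324 1.723 3.275
vertex 2.421 1.373 3.934
vertex 3.674 2.114 2.809
endloop
endfacet
facet normal -0.730 0.440 -0.524
outer loop
vertex 3.674 2.114 2.809
vertex 2.496 2.417 4.705
vertex 3.75 3.158 3.58
endloop
endfacet
facet normal 0.681 0.402 -0.612
outer loop
vertex 3.75 3.158 3.58
vertex 4.324 1.723 3.275
vertex 3.674 2.114 2.809
endloop
endfacet
facet normal -0.681 -0.403 0.612
outer loop
vertex 2.421 1.373 3.934
vertex 3.146 2.026 5.171
vertex 2.496 2.417 4.705
endloop
endfacet
facet normal -0.058 -0.803 -0.593
outer loop
vertex 3.07 0.982 4.4
vertex 2.421 1.373 3.934
vertex 4.324 1.723 3.275
endloop
endfacet
facet normal -0.681 -0.402 0.612
outer loop
vertex 3.07 0.982 4.4
vertex 3.146 2.026 5.171
vertex 2.421 1.373 3.934
endloop
endfacet
facet normal 0.058 0.803 0.593
outer loop
vertex 2.496 2.417 4.705
vertex 3.146 2.026 5.171
vertex 3.75 3.158 3.58
endloop
endfacet
facet normal 0.681 0.402 -0.611
outer loop
vertex 4.399 2.767 4.046
vertex 4.324 1.723 3.275
vertex 3.75 3.158 3.58
endloop
endfacet
facet normal 0.058 0.803 0.593
outer loop
vertex 3.75 3.158 3.58
vertex 3.146 2.026 5.171
vertex 4.399 2.767 4.046
endloop
endfacet
facet normal 0.730 -0.439 0.524
outer loop
vertex 4.399 2.767 4.046
vertex 3.07 0.982 4.4
vertex 4.324 1.723 3.275
endloop
endfacet
facet normal 0.730 -0.440 0.523
outer loop
vertex 3.146 2.026 5.171
vertex 3.07 0.982 4.4
vertex 4.399 2.767 4.046
endloop
endfacet
facet normal 0.022 -0.331 -0.943
outer loop
vertex 0.116 4.219 0.667
vertex -0.278 3.603 0.874
vertex -0.643 4.229 0.646
endloop
endfacet
facet normal 0.014 0.999 -0.033
outer loop
vertex 0.116 4.219 0.667
vertex -0.643 4.229 0.646
vertex -0.322 4.297 2.846
endloop
endfacet
facet normal 0.020 -0.332 -0.943
outer loop
vertex -0.643 4.229 0.646
vertex -0.278 3.603 0.874
vertex -1.038 3.614 0.854
endloop
endfacet
facet normal -0.821 0.562 0.102
outer loop
vertex -0.643 4.229 0.646
vertex -1.038 3.614 0.854
vertex -0.322 4.297 2.846
endloop
endfacet
facet normal 0.020 -0.332 -0.943
outer loop
vertex -1.038 3.614 0.854
vertex -0.278 3.603 0.874
vertex -0.672 2.988 1.082
endloop
endfacet
facet normal -0.842 -0.340 0.419
outer loop
vertex -1.038 3.614 0.854
vertex -0.672 2.988 1.082
vertex -0.322 4.297 2.846
endloop
endfacet
facet normal 0.021 -0.333 -0.943
outer loop
vertex -0.672 2.988 1.082
vertex -0.278 3.603 0.874
vertex 0.087 2.977 1.103
endloop
endfacet
facet normal -0.028 -0.800 0.599
outer loop
vertex -0.672 2.988 1.082
vertex 0.087 2.977 1.103
vertex -0.322 4.297 2.846
endloop
endfacet
facet normal 0.022 -0.332 -0.943
outer loop
vertex 0.087 2.977 1.103
vertex -0.278 3.603 0.874
vertex 0.482 3.593 0.895
endloop
endfacet
facet normal 0.809 -0.362 0.464
outer loop
vertex 0.087 2.977 1.103
vertex 0.482 3.593 0.895
vertex -0.322 4.297 2.846
endloop
endfacet
facet normal 0.022 -0.331 -0.943
outer loop
vertex 0.482 3.593 0.895
vertex -0.278 3.603 0.874
vertex 0.116 4.219 0.667
endloop
endfacet
facet normal 0.830 0.539 0.147
outer loop
vertex 0.482 3.593 0.895
vertex 0.116 4.219 0.667
vertex -0.322 4.297 2.846
endloop
endfacet
facet normal 0.328 0.616 0.716
outer loop
vertex -2.082 1.758 -2.927
vertex -1.961 0.996 -2.327
vertex -1.229 1.282 -2.908
endloop
endfacet
facet normal 0.485 0.872 0.069
outer loop
vertex -2.082 1.758 -2.927
vertex -1.229 1.282 -2.908
vertex -1.613 1.563 -3.763
endloop
endfacet
facet normal -0.126 0.948 -0.292
outer loop
vertex -2.082 1.758 -2.927
vertex -1.613 1.563 -3.763
vertex -2.583 1.451 -3.709
endloop
endfacet
facet normal -0.660 0.739 0.133
outer loop
vertex -2.082 1.758 -2.927
vertex -2.583 1.451 -3.709
vertex -2.798 1.1 -2.822
endloop
endfacet
facet normal -0.380 0.534 0.755
outer loop
vertex -2.082 1.758 -2.927
vertex -2.798 1.1 -2.822
vertex -1.961 0.996 -2.327
endloop
endfacet
facet normal 0.883 0.385 -0.270
outer loop
vertex -1.613 1.563 -3.763
vertex -1.229 1.282 -2.908
vertex -1.202 0.68 -3.678
endloop
endfacet
facet normal 0.628 -0.028 0.777
outer loop
vertex -1.229 1.282 -2.908
vertex -1.961 0.996 -2.327
vertex -1.417 0.329 -2.791
endloop
endfacet
facet normal -0.517 -0.160 0.841
outer loop
vertex -1.961 0.996 -2.327
vertex -2.798 1.1 -2.822
vertex -2.387 0.217 -2.737
endloop
endfacet
facet normal -0.971 0.171 -0.168
outer loop
vertex -2.798 1.1 -2.822
vertex -2.583 1.451 -3.709
vertex -2.771 0.498 -3.592
endloop
endfacet
facet normal -0.106 0.508 -0.855
outer loop
vertex -2.583 1.451 -3.709
vertex -1.613 1.563 -3.763
vertex -2.039 0.784 -4.173
endloop
endfacet
facet normal 0.660 -0.739 -0.133
outer loop
vertex -1.918 0.022 -3.573
vertex -1.202 0.68 -3.678
vertex -1.417 0.329 -2.791
endloop
endfacet
facet normal 0.126 -0.948 0.292
outer loop
vertex -1.918 0.022 -3.573
vertex -1.417 0.329 -2.791
vertex -2.387 0.217 -2.737
endloop
endfacet
facet normal -0.485 -0.872 -0.069
outer loop
vertex -1.918 0.022 -3.573
vertex -2.387 0.217 -2.737
vertex -2.771 0.498 -3.592
endloop
endfacet
facet normal -0.328 -0.616 -0.716
outer loop
vertex -1.918 0.022 -3.573
vertex -2.771 0.498 -3.592
vertex -2.039 0.784 -4.173
endloop
endfacet
facet normal 0.380 -0.534 -0.755
outer loop
vertex -1.918 0.022 -3.573
vertex -2.039 0.784 -4.173
vertex -1.202 0.68 -3.678
endloop
endfacet
facet normal 0.971 -0.171 0.168
outer loop
vertex -1.417 0.329 -2.791
vertex -1.202 0.68 -3.678
vertex -1.229 1.282 -2.908
endloop
endfacet
facet normal 0.106 -0.508 0.855
outer loop
vertex -2.387 0.217 -2.737
vertex -1.417 0.329 -2.791
vertex -1.961 0.996 -2.327
endloop
endfacet
facet normal -0.883 -0.385 0.270
outer loop
vertex -2.771 0.498 -3.592
vertex -2.387 0.217 -2.737
vertex -2.798 1.1 -2.822
endloop
endfacet
facet normal -0.628 0.028 -0.777
outer loop
vertex -2.039 0.784 -4.173
vertex -2.771 0.498 -3.592
vertex -2.583 1.451 -3.709
endloop
endfacet
facet normal 0.517 0.160 -0.841
outer loop
vertex -1.202 0.68 -3.678
vertex -2.039 0.784 -4.173
vertex -1.613 1.563 -3.763
endloop
endfacet

endsolid


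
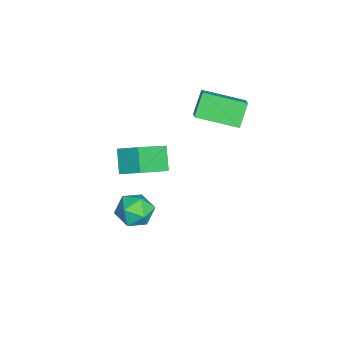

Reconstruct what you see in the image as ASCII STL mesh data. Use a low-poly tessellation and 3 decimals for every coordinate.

solid 
facet normal -0.801 -0.109 -0.588
outer loop
vertex -4.553 0.918 1.893
vertex -4.486 2.472 1.514
vertex -3.932 0.696 1.088
endloop
endfacet
facet normal -0.042 -0.971 0.235
outer loop
vertex -2.954 0.828 1.806
vertex -4.553 0.918 1.893
vertex -3.932 0.696 1.088
endloop
endfacet
facet normal -0.801 -0.109 -0.589
outer loop
vertex -3.932 0.696 1.088
vertex -4.486 2.472 1.514
vertex -3.865 2.249 0.71
endloop
endfacet
facet normal 0.597 -0.214 -0.773
outer loop
vertex -3.865 2.249 0.71
vertex -2.954 0.828 1.806
vertex -3.932 0.696 1.088
endloop
endfacet
facet normal -0.597 0.214 0.773
outer loop
vertex -4.553 0.918 1.893
vertex -3.508 2.604 2.232
vertex -4.486 2.472 1.514
endloop
endfacet
facet normal -0.042 -0.971 0.237
outer loop
vertex -3.575 1.051 2.61
vertex -4.553 0.918 1.893
vertex -2.954 0.828 1.806
endloop
endfacet
facet normal -0.596 0.214 0.774
outer loop
vertex -3.575 1.051 2.61
vertex -3.508 2.604 2.232
vertex -4.553 0.918 1.893
endloop
endfacet
facet normal 0.043 0.971 -0.236
outer loop
vertex -4.486 2.472 1.514
vertex -3.508 2.604 2.232
vertex -3.865 2.249 0.71
endloop
endfacet
facet normal 0.596 -0.214 -0.774
outer loop
vertex -2.887 2.382 1.427
vertex -2.954 0.828 1.806
vertex -3.865 2.249 0.71
endloop
endfacet
facet normal 0.041 0.971 -0.236
outer loop
vertex -3.865 2.249 0.71
vertex -3.508 2.604 2.232
vertex -2.887 2.382 1.427
endloop
endfacet
facet normal 0.801 0.109 0.589
outer loop
vertex -2.887 2.382 1.427
vertex -3.575 1.051 2.61
vertex -2.954 0.828 1.806
endloop
endfacet
facet normal 0.801 0.109 0.588
outer loop
vertex -3.508 2.604 2.232
vertex -3.575 1.051 2.61
vertex -2.887 2.382 1.427
endloop
endfacet
facet normal -0.680 -0.150 0.717
outer loop
vertex -3.537 -1.944 -0.784
vertex -3.197 -1.164 -0.298
vertex -4.518 -1.053 -1.528
endloop
endfacet
facet normal -0.347 -0.796 -0.495
outer loop
vertex -3.803 -0.896 -2.282
vertex -3.537 -1.944 -0.784
vertex -4.518 -1.053 -1.528
endloop
endfacet
facet normal -0.681 -0.149 0.717
outer loop
vertex -4.518 -1.053 -1.528
vertex -3.197 -1.164 -0.298
vertex -4.177 -0.273 -1.043
endloop
endfacet
facet normal -0.645 0.587 -0.490
outer loop
vertex -4.177 -0.273 -1.043
vertex -3.803 -0.896 -2.282
vertex -4.518 -1.053 -1.528
endloop
endfacet
facet normal 0.645 -0.586 0.490
outer loop
vertex -3.537 -1.944 -0.784
vertex -2.482 -1.007 -1.052
vertex -3.197 -1.164 -0.298
endloop
endfacet
facet normal -0.347 -0.796 -0.495
outer loop
vertex -2.823 -1.787 -1.537
vertex -3.537 -1.944 -0.784
vertex -3.803 -0.896 -2.282
endloop
endfacet
facet normal 0.645 -0.586 0.490
outer loop
vertex -2.823 -1.787 -1.537
vertex -2.482 -1.007 -1.052
vertex -3.537 -1.944 -0.784
endloop
endfacet
facet normal 0.347 0.796 0.495
outer loop
vertex -3.197 -1.164 -0.298
vertex -2.482 -1.007 -1.052
vertex -4.177 -0.273 -1.043
endloop
endfacet
facet normal -0.645 0.586 -0.490
outer loop
vertex -3.463 -0.116 -1.796
vertex -3.803 -0.896 -2.282
vertex -4.177 -0.273 -1.043
endloop
endfacet
facet normal 0.347 0.796 0.495
outer loop
vertex -4.177 -0.273 -1.043
vertex -2.482 -1.007 -1.052
vertex -3.463 -0.116 -1.796
endloop
endfacet
facet normal 0.681 0.150 -0.717
outer loop
vertex -3.463 -0.116 -1.796
vertex -2.823 -1.787 -1.537
vertex -3.803 -0.896 -2.282
endloop
endfacet
facet normal 0.680 0.149 -0.718
outer loop
vertex -2.482 -1.007 -1.052
vertex -2.823 -1.787 -1.537
vertex -3.463 -0.116 -1.796
endloop
endfacet
facet normal 0.405 0.908 -0.109
outer loop
vertex 0.779 -0.378 -0.632
vertex 0.393 -0.138 -0.066
vertex 1.054 -0.42 0.038
endloop
endfacet
facet normal 0.857 0.399 -0.327
outer loop
vertex 0.779 -0.378 -0.632
vertex 1.054 -0.42 0.038
vertex 1.136 -0.974 -0.423
endloop
endfacet
facet normal 0.536 0.025 -0.844
outer loop
vertex 0.779 -0.378 -0.632
vertex 1.136 -0.974 -0.423
vertex 0.527 -1.035 -0.812
endloop
endfacet
facet normal -0.113 0.303 -0.946
outer loop
vertex 0.779 -0.378 -0.632
vertex 0.527 -1.035 -0.812
vertex 0.068 -0.518 -0.592
endloop
endfacet
facet normal -0.195 0.848 -0.492
outer loop
vertex 0.779 -0.378 -0.632
vertex 0.068 -0.518 -0.592
vertex 0.393 -0.138 -0.066
endloop
endfacet
facet normal 0.974 -0.041 0.222
outer loop
vertex 1.136 -0.974 -0.423
vertex 1.054 -0.42 0.038
vertex 0.972 -1.102 0.272
endloop
endfacet
facet normal 0.243 0.782 0.574
outer loop
vertex 1.054 -0.42 0.038
vertex 0.393 -0.138 -0.066
vertex 0.513 -0.585 0.492
endloop
endfacet
facet normal -0.727 0.685 -0.045
outer loop
vertex 0.393 -0.138 -0.066
vertex 0.068 -0.518 -0.592
vertex -0.096 -0.646 0.103
endloop
endfacet
facet normal -0.595 -0.196 -0.780
outer loop
vertex 0.068 -0.518 -0.592
vertex 0.527 -1.035 -0.812
vertex -0.014 -1.2 -0.358
endloop
endfacet
facet normal 0.457 -0.644 -0.614
outer loop
vertex 0.527 -1.035 -0.812
vertex 1.136 -0.974 -0.423
vertex 0.647 -1.482 -0.254
endloop
endfacet
facet normal 0.113 -0.303 0.946
outer loop
vertex 0.261 -1.242 0.312
vertex 0.972 -1.102 0.272
vertex 0.513 -0.585 0.492
endloop
endfacet
facet normal -0.536 -0.025 0.844
outer loop
vertex 0.261 -1.242 0.312
vertex 0.513 -0.585 0.492
vertex -0.096 -0.646 0.103
endloop
endfacet
facet normal -0.857 -0.399 0.327
outer loop
vertex 0.261 -1.242 0.312
vertex -0.096 -0.646 0.103
vertex -0.014 -1.2 -0.358
endloop
endfacet
facet normal -0.405 -0.908 0.109
outer loop
vertex 0.261 -1.242 0.312
vertex -0.014 -1.2 -0.358
vertex 0.647 -1.482 -0.254
endloop
endfacet
facet normal 0.195 -0.848 0.492
outer loop
vertex 0.261 -1.242 0.312
vertex 0.647 -1.482 -0.254
vertex 0.972 -1.102 0.272
endloop
endfacet
facet normal 0.595 0.196 0.780
outer loop
vertex 0.513 -0.585 0.492
vertex 0.972 -1.102 0.272
vertex 1.054 -0.42 0.038
endloop
endfacet
facet normal -0.457 0.644 0.614
outer loop
vertex -0.096 -0.646 0.103
vertex 0.513 -0.585 0.492
vertex 0.393 -0.138 -0.066
endloop
endfacet
facet normal -0.974 0.041 -0.222
outer loop
vertex -0.014 -1.2 -0.358
vertex -0.096 -0.646 0.103
vertex 0.068 -0.518 -0.592
endloop
endfacet
facet normal -0.243 -0.782 -0.574
outer loop
vertex 0.647 -1.482 -0.254
vertex -0.014 -1.2 -0.358
vertex 0.527 -1.035 -0.812
endloop
endfacet
facet normal 0.727 -0.685 0.045
outer loop
vertex 0.972 -1.102 0.272
vertex 0.647 -1.482 -0.254
vertex 1.136 -0.974 -0.423
endloop
endfacet

endsolid


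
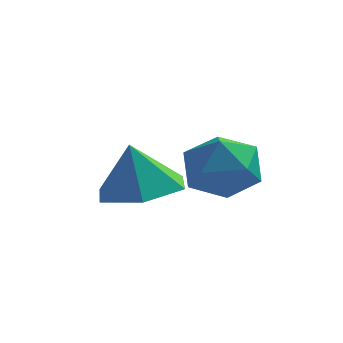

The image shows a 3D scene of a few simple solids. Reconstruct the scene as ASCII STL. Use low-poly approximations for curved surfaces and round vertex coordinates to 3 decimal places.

solid 
facet normal 0.188 0.056 -0.981
outer loop
vertex 2.557 -3.245 -3.794
vertex 2.005 -3.928 -3.939
vertex 1.694 -3.095 -3.951
endloop
endfacet
facet normal 0.021 0.779 0.627
outer loop
vertex 2.557 -3.245 -3.794
vertex 1.694 -3.095 -3.951
vertex 1.795 -3.992 -2.841
endloop
endfacet
facet normal 0.188 0.056 -0.981
outer loop
vertex 1.694 -3.095 -3.951
vertex 2.005 -3.928 -3.939
vertex 1.142 -3.778 -4.096
endloop
endfacet
facet normal -0.734 0.494 0.466
outer loop
vertex 1.694 -3.095 -3.951
vertex 1.142 -3.778 -4.096
vertex 1.795 -3.992 -2.841
endloop
endfacet
facet normal 0.188 0.056 -0.981
outer loop
vertex 1.142 -3.778 -4.096
vertex 2.005 -3.928 -3.939
vertex 1.454 -4.612 -4.084
endloop
endfacet
facet normal -0.862 -0.317 0.395
outer loop
vertex 1.142 -3.778 -4.096
vertex 1.454 -4.612 -4.084
vertex 1.795 -3.992 -2.841
endloop
endfacet
facet normal 0.187 0.057 -0.981
outer loop
vertex 1.454 -4.612 -4.084
vertex 2.005 -3.928 -3.939
vertex 2.317 -4.762 -3.928
endloop
endfacet
facet normal -0.234 -0.843 0.485
outer loop
vertex 1.454 -4.612 -4.084
vertex 2.317 -4.762 -3.928
vertex 1.795 -3.992 -2.841
endloop
endfacet
facet normal 0.188 0.058 -0.980
outer loop
vertex 2.317 -4.762 -3.928
vertex 2.005 -3.928 -3.939
vertex 2.868 -4.078 -3.782
endloop
endfacet
facet normal 0.521 -0.558 0.646
outer loop
vertex 2.317 -4.762 -3.928
vertex 2.868 -4.078 -3.782
vertex 1.795 -3.992 -2.841
endloop
endfacet
facet normal 0.188 0.056 -0.981
outer loop
vertex 2.868 -4.078 -3.782
vertex 2.005 -3.928 -3.939
vertex 2.557 -3.245 -3.794
endloop
endfacet
facet normal 0.649 0.253 0.717
outer loop
vertex 2.868 -4.078 -3.782
vertex 2.557 -3.245 -3.794
vertex 1.795 -3.992 -2.841
endloop
endfacet
facet normal -0.355 0.920 0.166
outer loop
vertex 3.628 -2.994 -3.379
vertex 2.872 -3.272 -3.456
vertex 3.229 -3.265 -2.729
endloop
endfacet
facet normal 0.266 0.821 0.506
outer loop
vertex 3.628 -2.994 -3.379
vertex 3.229 -3.265 -2.729
vertex 4.009 -3.454 -2.833
endloop
endfacet
facet normal 0.758 0.651 0.020
outer loop
vertex 3.628 -2.994 -3.379
vertex 4.009 -3.454 -2.833
vertex 4.135 -3.577 -3.623
endloop
endfacet
facet normal 0.444 0.646 -0.621
outer loop
vertex 3.628 -2.994 -3.379
vertex 4.135 -3.577 -3.623
vertex 3.432 -3.464 -4.008
endloop
endfacet
facet normal -0.244 0.812 -0.530
outer loop
vertex 3.628 -2.994 -3.379
vertex 3.432 -3.464 -4.008
vertex 2.872 -3.272 -3.456
endloop
endfacet
facet normal 0.190 0.263 0.946
outer loop
vertex 4.009 -3.454 -2.833
vertex 3.229 -3.265 -2.729
vertex 3.488 -4.016 -2.572
endloop
endfacet
facet normal -0.814 0.425 0.396
outer loop
vertex 3.229 -3.265 -2.729
vertex 2.872 -3.272 -3.456
vertex 2.785 -3.903 -2.957
endloop
endfacet
facet normal -0.635 0.249 -0.731
outer loop
vertex 2.872 -3.272 -3.456
vertex 3.432 -3.464 -4.008
vertex 2.911 -4.026 -3.747
endloop
endfacet
facet normal 0.478 -0.019 -0.878
outer loop
vertex 3.432 -3.464 -4.008
vertex 4.135 -3.577 -3.623
vertex 3.691 -4.215 -3.851
endloop
endfacet
facet normal 0.987 -0.010 0.159
outer loop
vertex 4.135 -3.577 -3.623
vertex 4.009 -3.454 -2.833
vertex 4.048 -4.208 -3.124
endloop
endfacet
facet normal -0.444 -0.646 0.621
outer loop
vertex 3.292 -4.486 -3.201
vertex 3.488 -4.016 -2.572
vertex 2.785 -3.903 -2.957
endloop
endfacet
facet normal -0.758 -0.651 -0.020
outer loop
vertex 3.292 -4.486 -3.201
vertex 2.785 -3.903 -2.957
vertex 2.911 -4.026 -3.747
endloop
endfacet
facet normal -0.266 -0.821 -0.506
outer loop
vertex 3.292 -4.486 -3.201
vertex 2.911 -4.026 -3.747
vertex 3.691 -4.215 -3.851
endloop
endfacet
facet normal 0.355 -0.920 -0.166
outer loop
vertex 3.292 -4.486 -3.201
vertex 3.691 -4.215 -3.851
vertex 4.048 -4.208 -3.124
endloop
endfacet
facet normal 0.244 -0.812 0.530
outer loop
vertex 3.292 -4.486 -3.201
vertex 4.048 -4.208 -3.124
vertex 3.488 -4.016 -2.572
endloop
endfacet
facet normal -0.478 0.019 0.878
outer loop
vertex 2.785 -3.903 -2.957
vertex 3.488 -4.016 -2.572
vertex 3.229 -3.265 -2.729
endloop
endfacet
facet normal -0.987 0.010 -0.159
outer loop
vertex 2.911 -4.026 -3.747
vertex 2.785 -3.903 -2.957
vertex 2.872 -3.272 -3.456
endloop
endfacet
facet normal -0.190 -0.263 -0.946
outer loop
vertex 3.691 -4.215 -3.851
vertex 2.911 -4.026 -3.747
vertex 3.432 -3.464 -4.008
endloop
endfacet
facet normal 0.814 -0.425 -0.396
outer loop
vertex 4.048 -4.208 -3.124
vertex 3.691 -4.215 -3.851
vertex 4.135 -3.577 -3.623
endloop
endfacet
facet normal 0.635 -0.249 0.731
outer loop
vertex 3.488 -4.016 -2.572
vertex 4.048 -4.208 -3.124
vertex 4.009 -3.454 -2.833
endloop
endfacet

endsolid


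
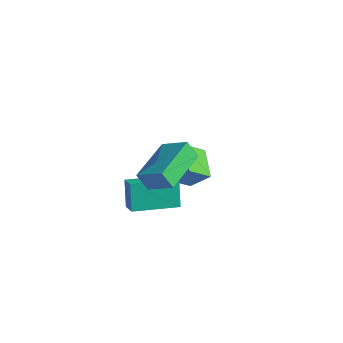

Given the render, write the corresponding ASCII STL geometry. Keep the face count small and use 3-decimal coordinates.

solid 
facet normal -0.526 -0.140 0.839
outer loop
vertex -0.691 -4.573 4.445
vertex -1.015 -2.503 4.588
vertex -1.828 -4.7 3.71
endloop
endfacet
facet normal 0.154 -0.986 -0.068
outer loop
vertex -1.365 -4.577 2.972
vertex -0.691 -4.573 4.445
vertex -1.828 -4.7 3.71
endloop
endfacet
facet normal -0.526 -0.140 0.839
outer loop
vertex -1.828 -4.7 3.71
vertex -1.015 -2.503 4.588
vertex -2.152 -2.63 3.853
endloop
endfacet
facet normal -0.836 -0.094 -0.540
outer loop
vertex -2.152 -2.63 3.853
vertex -1.365 -4.577 2.972
vertex -1.828 -4.7 3.71
endloop
endfacet
facet normal 0.836 0.094 0.540
outer loop
vertex -0.691 -4.573 4.445
vertex -0.552 -2.38 3.85
vertex -1.015 -2.503 4.588
endloop
endfacet
facet normal 0.154 -0.986 -0.068
outer loop
vertex -0.228 -4.45 3.707
vertex -0.691 -4.573 4.445
vertex -1.365 -4.577 2.972
endloop
endfacet
facet normal 0.836 0.094 0.540
outer loop
vertex -0.228 -4.45 3.707
vertex -0.552 -2.38 3.85
vertex -0.691 -4.573 4.445
endloop
endfacet
facet normal -0.154 0.986 0.068
outer loop
vertex -1.015 -2.503 4.588
vertex -0.552 -2.38 3.85
vertex -2.152 -2.63 3.853
endloop
endfacet
facet normal -0.836 -0.094 -0.540
outer loop
vertex -1.689 -2.507 3.115
vertex -1.365 -4.577 2.972
vertex -2.152 -2.63 3.853
endloop
endfacet
facet normal -0.154 0.986 0.068
outer loop
vertex -2.152 -2.63 3.853
vertex -0.552 -2.38 3.85
vertex -1.689 -2.507 3.115
endloop
endfacet
facet normal 0.526 0.140 -0.839
outer loop
vertex -1.689 -2.507 3.115
vertex -0.228 -4.45 3.707
vertex -1.365 -4.577 2.972
endloop
endfacet
facet normal 0.526 0.140 -0.839
outer loop
vertex -0.552 -2.38 3.85
vertex -0.228 -4.45 3.707
vertex -1.689 -2.507 3.115
endloop
endfacet
facet normal -0.361 0.406 0.840
outer loop
vertex -3.532 -2.976 0.559
vertex -2.248 -1.38 0.34
vertex -4.212 -2.5 0.037
endloop
endfacet
facet normal -0.624 -0.774 0.106
outer loop
vertex -3.732 -3.04 -1.08
vertex -3.532 -2.976 0.559
vertex -4.212 -2.5 0.037
endloop
endfacet
facet normal -0.361 0.406 0.839
outer loop
vertex -4.212 -2.5 0.037
vertex -2.248 -1.38 0.34
vertex -2.927 -0.905 -0.182
endloop
endfacet
facet normal -0.693 0.485 -0.533
outer loop
vertex -2.927 -0.905 -0.182
vertex -3.732 -3.04 -1.08
vertex -4.212 -2.5 0.037
endloop
endfacet
facet normal 0.694 -0.485 0.533
outer loop
vertex -3.532 -2.976 0.559
vertex -1.768 -1.92 -0.777
vertex -2.248 -1.38 0.34
endloop
endfacet
facet normal -0.624 -0.775 0.106
outer loop
vertex -3.053 -3.515 -0.558
vertex -3.532 -2.976 0.559
vertex -3.732 -3.04 -1.08
endloop
endfacet
facet normal 0.694 -0.486 0.532
outer loop
vertex -3.053 -3.515 -0.558
vertex -1.768 -1.92 -0.777
vertex -3.532 -2.976 0.559
endloop
endfacet
facet normal 0.624 0.774 -0.106
outer loop
vertex -2.248 -1.38 0.34
vertex -1.768 -1.92 -0.777
vertex -2.927 -0.905 -0.182
endloop
endfacet
facet normal -0.694 0.485 -0.532
outer loop
vertex -2.448 -1.444 -1.299
vertex -3.732 -3.04 -1.08
vertex -2.927 -0.905 -0.182
endloop
endfacet
facet normal 0.624 0.774 -0.106
outer loop
vertex -2.927 -0.905 -0.182
vertex -1.768 -1.92 -0.777
vertex -2.448 -1.444 -1.299
endloop
endfacet
facet normal 0.361 -0.406 -0.839
outer loop
vertex -2.448 -1.444 -1.299
vertex -3.053 -3.515 -0.558
vertex -3.732 -3.04 -1.08
endloop
endfacet
facet normal 0.361 -0.406 -0.840
outer loop
vertex -1.768 -1.92 -0.777
vertex -3.053 -3.515 -0.558
vertex -2.448 -1.444 -1.299
endloop
endfacet
facet normal -0.687 0.653 0.318
outer loop
vertex -3.78 0.985 -0.092
vertex -3.321 1.892 -0.964
vertex -4.542 0.582 -0.912
endloop
endfacet
facet normal -0.343 -0.677 0.651
outer loop
vertex -3.539 -0.372 -1.376
vertex -3.78 0.985 -0.092
vertex -4.542 0.582 -0.912
endloop
endfacet
facet normal -0.687 0.653 0.317
outer loop
vertex -4.542 0.582 -0.912
vertex -3.321 1.892 -0.964
vertex -4.083 1.489 -1.785
endloop
endfacet
facet normal -0.641 -0.339 -0.689
outer loop
vertex -4.083 1.489 -1.785
vertex -3.539 -0.372 -1.376
vertex -4.542 0.582 -0.912
endloop
endfacet
facet normal 0.641 0.338 0.689
outer loop
vertex -3.78 0.985 -0.092
vertex -2.318 0.938 -1.428
vertex -3.321 1.892 -0.964
endloop
endfacet
facet normal -0.343 -0.677 0.651
outer loop
vertex -2.777 0.031 -0.555
vertex -3.78 0.985 -0.092
vertex -3.539 -0.372 -1.376
endloop
endfacet
facet normal 0.641 0.339 0.689
outer loop
vertex -2.777 0.031 -0.555
vertex -2.318 0.938 -1.428
vertex -3.78 0.985 -0.092
endloop
endfacet
facet normal 0.343 0.677 -0.651
outer loop
vertex -3.321 1.892 -0.964
vertex -2.318 0.938 -1.428
vertex -4.083 1.489 -1.785
endloop
endfacet
facet normal -0.640 -0.339 -0.689
outer loop
vertex -3.08 0.535 -2.248
vertex -3.539 -0.372 -1.376
vertex -4.083 1.489 -1.785
endloop
endfacet
facet normal 0.343 0.677 -0.651
outer loop
vertex -4.083 1.489 -1.785
vertex -2.318 0.938 -1.428
vertex -3.08 0.535 -2.248
endloop
endfacet
facet normal 0.687 -0.653 -0.317
outer loop
vertex -3.08 0.535 -2.248
vertex -2.777 0.031 -0.555
vertex -3.539 -0.372 -1.376
endloop
endfacet
facet normal 0.687 -0.653 -0.318
outer loop
vertex -2.318 0.938 -1.428
vertex -2.777 0.031 -0.555
vertex -3.08 0.535 -2.248
endloop
endfacet

endsolid


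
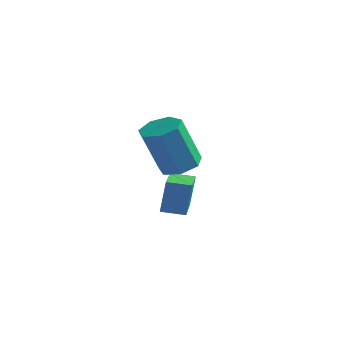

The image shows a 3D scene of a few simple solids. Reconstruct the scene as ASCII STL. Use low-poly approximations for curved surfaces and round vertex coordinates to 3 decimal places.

solid 
facet normal 0.177 0.332 -0.927
outer loop
vertex -1.436 -0.648 2.435
vertex -1.904 -1.141 2.169
vertex -2.039 -0.458 2.388
endloop
endfacet
facet normal 0.253 0.894 0.369
outer loop
vertex -1.436 -0.648 2.435
vertex -2.039 -0.458 2.388
vertex -1.767 -1.266 4.158
endloop
endfacet
facet normal 0.253 0.894 0.369
outer loop
vertex -1.767 -1.266 4.158
vertex -2.039 -0.458 2.388
vertex -2.37 -1.076 4.111
endloop
endfacet
facet normal -0.177 -0.333 0.926
outer loop
vertex -1.767 -1.266 4.158
vertex -2.37 -1.076 4.111
vertex -2.236 -1.759 3.891
endloop
endfacet
facet normal 0.179 0.332 -0.926
outer loop
vertex -2.039 -0.458 2.388
vertex -1.904 -1.141 2.169
vertex -2.54 -0.782 2.175
endloop
endfacet
facet normal -0.585 0.792 0.172
outer loop
vertex -2.039 -0.458 2.388
vertex -2.54 -0.782 2.175
vertex -2.37 -1.076 4.111
endloop
endfacet
facet normal -0.585 0.792 0.172
outer loop
vertex -2.37 -1.076 4.111
vertex -2.54 -0.782 2.175
vertex -2.871 -1.4 3.898
endloop
endfacet
facet normal -0.178 -0.333 0.926
outer loop
vertex -2.37 -1.076 4.111
vertex -2.871 -1.4 3.898
vertex -2.236 -1.759 3.891
endloop
endfacet
facet normal 0.178 0.332 -0.926
outer loop
vertex -2.54 -0.782 2.175
vertex -1.904 -1.141 2.169
vertex -2.563 -1.376 1.958
endloop
endfacet
facet normal -0.983 0.095 -0.155
outer loop
vertex -2.54 -0.782 2.175
vertex -2.563 -1.376 1.958
vertex -2.871 -1.4 3.898
endloop
endfacet
facet normal -0.983 0.095 -0.155
outer loop
vertex -2.871 -1.4 3.898
vertex -2.563 -1.376 1.958
vertex -2.894 -1.994 3.681
endloop
endfacet
facet normal -0.177 -0.332 0.927
outer loop
vertex -2.871 -1.4 3.898
vertex -2.894 -1.994 3.681
vertex -2.236 -1.759 3.891
endloop
endfacet
facet normal 0.178 0.332 -0.926
outer loop
vertex -2.563 -1.376 1.958
vertex -1.904 -1.141 2.169
vertex -2.09 -1.794 1.899
endloop
endfacet
facet normal -0.642 -0.675 -0.365
outer loop
vertex -2.563 -1.376 1.958
vertex -2.09 -1.794 1.899
vertex -2.894 -1.994 3.681
endloop
endfacet
facet normal -0.642 -0.675 -0.365
outer loop
vertex -2.894 -1.994 3.681
vertex -2.09 -1.794 1.899
vertex -2.421 -2.412 3.622
endloop
endfacet
facet normal -0.177 -0.331 0.927
outer loop
vertex -2.894 -1.994 3.681
vertex -2.421 -2.412 3.622
vertex -2.236 -1.759 3.891
endloop
endfacet
facet normal 0.177 0.332 -0.926
outer loop
vertex -2.09 -1.794 1.899
vertex -1.904 -1.141 2.169
vertex -1.477 -1.72 2.043
endloop
endfacet
facet normal 0.184 -0.936 -0.300
outer loop
vertex -2.09 -1.794 1.899
vertex -1.477 -1.72 2.043
vertex -2.421 -2.412 3.622
endloop
endfacet
facet normal 0.184 -0.936 -0.300
outer loop
vertex -2.421 -2.412 3.622
vertex -1.477 -1.72 2.043
vertex -1.808 -2.338 3.766
endloop
endfacet
facet normal -0.178 -0.331 0.927
outer loop
vertex -2.421 -2.412 3.622
vertex -1.808 -2.338 3.766
vertex -2.236 -1.759 3.891
endloop
endfacet
facet normal 0.178 0.333 -0.926
outer loop
vertex -1.477 -1.72 2.043
vertex -1.904 -1.141 2.169
vertex -1.187 -1.21 2.282
endloop
endfacet
facet normal 0.871 -0.491 -0.009
outer loop
vertex -1.477 -1.72 2.043
vertex -1.187 -1.21 2.282
vertex -1.808 -2.338 3.766
endloop
endfacet
facet normal 0.871 -0.491 -0.009
outer loop
vertex -1.808 -2.338 3.766
vertex -1.187 -1.21 2.282
vertex -1.518 -1.828 4.005
endloop
endfacet
facet normal -0.179 -0.332 0.926
outer loop
vertex -1.808 -2.338 3.766
vertex -1.518 -1.828 4.005
vertex -2.236 -1.759 3.891
endloop
endfacet
facet normal 0.178 0.331 -0.927
outer loop
vertex -1.187 -1.21 2.282
vertex -1.904 -1.141 2.169
vertex -1.436 -0.648 2.435
endloop
endfacet
facet normal 0.902 0.321 0.288
outer loop
vertex -1.187 -1.21 2.282
vertex -1.436 -0.648 2.435
vertex -1.518 -1.828 4.005
endloop
endfacet
facet normal 0.902 0.321 0.288
outer loop
vertex -1.518 -1.828 4.005
vertex -1.436 -0.648 2.435
vertex -1.767 -1.266 4.158
endloop
endfacet
facet normal -0.179 -0.331 0.926
outer loop
vertex -1.518 -1.828 4.005
vertex -1.767 -1.266 4.158
vertex -2.236 -1.759 3.891
endloop
endfacet
facet normal -0.507 0.844 -0.174
outer loop
vertex -4.62 2.167 0.139
vertex -3.871 2.592 0.016
vertex -4.664 1.881 -1.118
endloop
endfacet
facet normal -0.861 -0.489 0.141
outer loop
vertex -3.669 0.228 -0.776
vertex -4.62 2.167 0.139
vertex -4.664 1.881 -1.118
endloop
endfacet
facet normal -0.508 0.844 -0.173
outer loop
vertex -4.664 1.881 -1.118
vertex -3.871 2.592 0.016
vertex -3.915 2.307 -1.241
endloop
endfacet
facet normal -0.034 -0.222 -0.974
outer loop
vertex -3.915 2.307 -1.241
vertex -3.669 0.228 -0.776
vertex -4.664 1.881 -1.118
endloop
endfacet
facet normal 0.034 0.222 0.974
outer loop
vertex -4.62 2.167 0.139
vertex -2.876 0.939 0.358
vertex -3.871 2.592 0.016
endloop
endfacet
facet normal -0.861 -0.489 0.141
outer loop
vertex -3.625 0.513 0.481
vertex -4.62 2.167 0.139
vertex -3.669 0.228 -0.776
endloop
endfacet
facet normal 0.034 0.222 0.974
outer loop
vertex -3.625 0.513 0.481
vertex -2.876 0.939 0.358
vertex -4.62 2.167 0.139
endloop
endfacet
facet normal 0.861 0.489 -0.141
outer loop
vertex -3.871 2.592 0.016
vertex -2.876 0.939 0.358
vertex -3.915 2.307 -1.241
endloop
endfacet
facet normal -0.034 -0.222 -0.974
outer loop
vertex -2.92 0.653 -0.899
vertex -3.669 0.228 -0.776
vertex -3.915 2.307 -1.241
endloop
endfacet
facet normal 0.861 0.489 -0.141
outer loop
vertex -3.915 2.307 -1.241
vertex -2.876 0.939 0.358
vertex -2.92 0.653 -0.899
endloop
endfacet
facet normal 0.507 -0.844 0.174
outer loop
vertex -2.92 0.653 -0.899
vertex -3.625 0.513 0.481
vertex -3.669 0.228 -0.776
endloop
endfacet
facet normal 0.508 -0.843 0.174
outer loop
vertex -2.876 0.939 0.358
vertex -3.625 0.513 0.481
vertex -2.92 0.653 -0.899
endloop
endfacet

endsolid


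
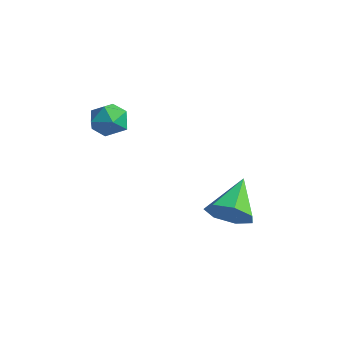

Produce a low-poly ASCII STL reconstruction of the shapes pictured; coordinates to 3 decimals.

solid 
facet normal -0.927 0.204 0.315
outer loop
vertex -2.032 -0.802 2.797
vertex -1.976 -1.51 3.421
vertex -1.7 -0.639 3.668
endloop
endfacet
facet normal -0.601 0.795 0.080
outer loop
vertex -2.032 -0.802 2.797
vertex -1.7 -0.639 3.668
vertex -1.278 -0.244 2.919
endloop
endfacet
facet normal -0.412 0.687 -0.598
outer loop
vertex -2.032 -0.802 2.797
vertex -1.278 -0.244 2.919
vertex -1.293 -0.87 2.21
endloop
endfacet
facet normal -0.620 0.031 -0.784
outer loop
vertex -2.032 -0.802 2.797
vertex -1.293 -0.87 2.21
vertex -1.724 -1.653 2.52
endloop
endfacet
facet normal -0.938 -0.268 -0.220
outer loop
vertex -2.032 -0.802 2.797
vertex -1.724 -1.653 2.52
vertex -1.976 -1.51 3.421
endloop
endfacet
facet normal -0.006 0.886 0.464
outer loop
vertex -1.278 -0.244 2.919
vertex -1.7 -0.639 3.668
vertex -0.756 -0.607 3.62
endloop
endfacet
facet normal -0.533 -0.070 0.843
outer loop
vertex -1.7 -0.639 3.668
vertex -1.976 -1.51 3.421
vertex -1.187 -1.39 3.93
endloop
endfacet
facet normal -0.551 -0.834 -0.022
outer loop
vertex -1.976 -1.51 3.421
vertex -1.724 -1.653 2.52
vertex -1.202 -2.016 3.221
endloop
endfacet
facet normal -0.036 -0.351 -0.936
outer loop
vertex -1.724 -1.653 2.52
vertex -1.293 -0.87 2.21
vertex -0.78 -1.621 2.472
endloop
endfacet
facet normal 0.301 0.712 -0.635
outer loop
vertex -1.293 -0.87 2.21
vertex -1.278 -0.244 2.919
vertex -0.504 -0.75 2.719
endloop
endfacet
facet normal 0.620 -0.031 0.784
outer loop
vertex -0.448 -1.458 3.343
vertex -0.756 -0.607 3.62
vertex -1.187 -1.39 3.93
endloop
endfacet
facet normal 0.412 -0.687 0.598
outer loop
vertex -0.448 -1.458 3.343
vertex -1.187 -1.39 3.93
vertex -1.202 -2.016 3.221
endloop
endfacet
facet normal 0.601 -0.795 -0.080
outer loop
vertex -0.448 -1.458 3.343
vertex -1.202 -2.016 3.221
vertex -0.78 -1.621 2.472
endloop
endfacet
facet normal 0.927 -0.204 -0.315
outer loop
vertex -0.448 -1.458 3.343
vertex -0.78 -1.621 2.472
vertex -0.504 -0.75 2.719
endloop
endfacet
facet normal 0.938 0.268 0.220
outer loop
vertex -0.448 -1.458 3.343
vertex -0.504 -0.75 2.719
vertex -0.756 -0.607 3.62
endloop
endfacet
facet normal 0.036 0.351 0.936
outer loop
vertex -1.187 -1.39 3.93
vertex -0.756 -0.607 3.62
vertex -1.7 -0.639 3.668
endloop
endfacet
facet normal -0.301 -0.712 0.635
outer loop
vertex -1.202 -2.016 3.221
vertex -1.187 -1.39 3.93
vertex -1.976 -1.51 3.421
endloop
endfacet
facet normal 0.006 -0.886 -0.464
outer loop
vertex -0.78 -1.621 2.472
vertex -1.202 -2.016 3.221
vertex -1.724 -1.653 2.52
endloop
endfacet
facet normal 0.533 0.070 -0.843
outer loop
vertex -0.504 -0.75 2.719
vertex -0.78 -1.621 2.472
vertex -1.293 -0.87 2.21
endloop
endfacet
facet normal 0.551 0.834 0.022
outer loop
vertex -0.756 -0.607 3.62
vertex -0.504 -0.75 2.719
vertex -1.278 -0.244 2.919
endloop
endfacet
facet normal 0.440 -0.673 -0.595
outer loop
vertex 2.914 2.122 -1.195
vertex 2.224 2.381 -1.998
vertex 3.197 2.816 -1.771
endloop
endfacet
facet normal 0.582 0.365 0.726
outer loop
vertex 2.914 2.122 -1.195
vertex 3.197 2.816 -1.771
vertex 1.296 3.799 -0.742
endloop
endfacet
facet normal 0.440 -0.673 -0.595
outer loop
vertex 3.197 2.816 -1.771
vertex 2.224 2.381 -1.998
vertex 2.747 3.183 -2.518
endloop
endfacet
facet normal 0.505 0.855 0.116
outer loop
vertex 3.197 2.816 -1.771
vertex 2.747 3.183 -2.518
vertex 1.296 3.799 -0.742
endloop
endfacet
facet normal 0.440 -0.673 -0.595
outer loop
vertex 2.747 3.183 -2.518
vertex 2.224 2.381 -1.998
vertex 1.903 2.945 -2.873
endloop
endfacet
facet normal -0.093 0.915 -0.393
outer loop
vertex 2.747 3.183 -2.518
vertex 1.903 2.945 -2.873
vertex 1.296 3.799 -0.742
endloop
endfacet
facet normal 0.440 -0.672 -0.595
outer loop
vertex 1.903 2.945 -2.873
vertex 2.224 2.381 -1.998
vertex 1.301 2.282 -2.569
endloop
endfacet
facet normal -0.760 0.499 -0.416
outer loop
vertex 1.903 2.945 -2.873
vertex 1.301 2.282 -2.569
vertex 1.296 3.799 -0.742
endloop
endfacet
facet normal 0.440 -0.672 -0.595
outer loop
vertex 1.301 2.282 -2.569
vertex 2.224 2.381 -1.998
vertex 1.394 1.693 -1.835
endloop
endfacet
facet normal -0.995 -0.079 0.063
outer loop
vertex 1.301 2.282 -2.569
vertex 1.394 1.693 -1.835
vertex 1.296 3.799 -0.742
endloop
endfacet
facet normal 0.440 -0.672 -0.595
outer loop
vertex 1.394 1.693 -1.835
vertex 2.224 2.381 -1.998
vertex 2.112 1.622 -1.224
endloop
endfacet
facet normal -0.620 -0.384 0.684
outer loop
vertex 1.394 1.693 -1.835
vertex 2.112 1.622 -1.224
vertex 1.296 3.799 -0.742
endloop
endfacet
facet normal 0.440 -0.672 -0.595
outer loop
vertex 2.112 1.622 -1.224
vertex 2.224 2.381 -1.998
vertex 2.914 2.122 -1.195
endloop
endfacet
facet normal 0.081 -0.186 0.979
outer loop
vertex 2.112 1.622 -1.224
vertex 2.914 2.122 -1.195
vertex 1.296 3.799 -0.742
endloop
endfacet

endsolid
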